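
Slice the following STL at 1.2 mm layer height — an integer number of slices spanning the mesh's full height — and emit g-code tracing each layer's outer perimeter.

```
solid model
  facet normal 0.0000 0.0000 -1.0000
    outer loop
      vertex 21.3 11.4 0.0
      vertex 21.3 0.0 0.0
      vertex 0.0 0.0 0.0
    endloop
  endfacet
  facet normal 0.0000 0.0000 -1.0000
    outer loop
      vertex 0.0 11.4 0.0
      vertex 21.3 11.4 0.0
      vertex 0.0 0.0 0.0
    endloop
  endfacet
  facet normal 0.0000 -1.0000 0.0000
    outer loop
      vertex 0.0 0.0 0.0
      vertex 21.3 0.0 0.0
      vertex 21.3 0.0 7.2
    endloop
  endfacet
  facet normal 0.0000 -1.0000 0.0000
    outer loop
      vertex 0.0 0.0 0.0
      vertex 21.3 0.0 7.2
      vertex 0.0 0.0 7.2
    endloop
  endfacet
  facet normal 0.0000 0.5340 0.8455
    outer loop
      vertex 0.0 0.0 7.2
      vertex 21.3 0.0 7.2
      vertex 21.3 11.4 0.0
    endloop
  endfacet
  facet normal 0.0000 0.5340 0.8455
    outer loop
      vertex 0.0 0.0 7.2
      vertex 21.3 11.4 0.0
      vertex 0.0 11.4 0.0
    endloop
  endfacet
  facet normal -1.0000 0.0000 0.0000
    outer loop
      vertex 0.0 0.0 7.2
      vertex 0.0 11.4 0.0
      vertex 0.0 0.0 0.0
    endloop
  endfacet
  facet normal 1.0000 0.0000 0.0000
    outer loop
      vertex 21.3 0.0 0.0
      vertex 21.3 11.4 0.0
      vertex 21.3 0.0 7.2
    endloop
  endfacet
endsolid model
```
; perimeter-only toolpath
G21 ; units = mm
G90 ; absolute positioning
G28 ; home
; layer 1
G0 Z1.2
G0 X0.0 Y0.0
G1 X21.3 Y0.0
G1 X21.3 Y9.5
G1 X0.0 Y9.5
G1 X0.0 Y0.0
; layer 2
G0 Z2.4
G0 X0.0 Y0.0
G1 X21.3 Y0.0
G1 X21.3 Y7.6
G1 X0.0 Y7.6
G1 X0.0 Y0.0
; layer 3
G0 Z3.6
G0 X0.0 Y0.0
G1 X21.3 Y0.0
G1 X21.3 Y5.7
G1 X0.0 Y5.7
G1 X0.0 Y0.0
; layer 4
G0 Z4.8
G0 X0.0 Y0.0
G1 X21.3 Y0.0
G1 X21.3 Y3.8
G1 X0.0 Y3.8
G1 X0.0 Y0.0
; layer 5
G0 Z6.0
G0 X0.0 Y0.0
G1 X21.3 Y0.0
G1 X21.3 Y1.9
G1 X0.0 Y1.9
G1 X0.0 Y0.0
M2 ; end

The solid is a wedge (ramp): 21.3 × 11.4 mm base, rising to 7.2 mm along the y=0 edge and sloping linearly to z=0 at y=11.4. Slicing at Δz = 1.2 mm — 6 equal slices spanning the solid's height, so layer i sits at z = i·h/6 — gives 5 non-empty perimeters. Each is a 4-segment closed polygon; G0 lifts to the layer z and rapids to the start vertex, then G1 traces the edges. The cross-section shrinks linearly with z (the slice at the apex is degenerate and omitted).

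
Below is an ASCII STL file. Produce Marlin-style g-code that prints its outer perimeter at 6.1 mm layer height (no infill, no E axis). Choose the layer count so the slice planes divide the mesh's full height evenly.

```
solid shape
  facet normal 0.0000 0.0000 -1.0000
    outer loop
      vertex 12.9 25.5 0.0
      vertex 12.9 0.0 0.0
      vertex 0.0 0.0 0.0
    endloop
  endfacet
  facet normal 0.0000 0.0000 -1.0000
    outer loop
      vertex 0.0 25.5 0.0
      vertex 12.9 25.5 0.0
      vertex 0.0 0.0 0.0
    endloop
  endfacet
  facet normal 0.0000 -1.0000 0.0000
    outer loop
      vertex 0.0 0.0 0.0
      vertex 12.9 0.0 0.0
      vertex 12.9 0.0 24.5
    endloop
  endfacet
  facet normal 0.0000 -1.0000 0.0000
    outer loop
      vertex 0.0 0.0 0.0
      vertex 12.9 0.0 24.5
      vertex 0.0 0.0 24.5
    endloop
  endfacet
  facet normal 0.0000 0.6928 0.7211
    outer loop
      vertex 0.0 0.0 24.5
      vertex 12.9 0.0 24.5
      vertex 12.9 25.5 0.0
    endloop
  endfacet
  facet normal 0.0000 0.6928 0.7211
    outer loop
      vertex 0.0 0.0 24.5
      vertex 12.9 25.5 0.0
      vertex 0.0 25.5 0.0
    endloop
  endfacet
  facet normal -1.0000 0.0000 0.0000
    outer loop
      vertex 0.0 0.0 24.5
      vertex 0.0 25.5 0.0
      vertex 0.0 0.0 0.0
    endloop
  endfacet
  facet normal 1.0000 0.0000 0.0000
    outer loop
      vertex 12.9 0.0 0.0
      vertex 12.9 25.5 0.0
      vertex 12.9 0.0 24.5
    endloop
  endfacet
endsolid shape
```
; perimeter-only toolpath
G21 ; units = mm
G90 ; absolute positioning
G28 ; home
; layer 1
G0 Z6.1
G0 X0.0 Y0.0
G1 X12.9 Y0.0
G1 X12.9 Y19.1
G1 X0.0 Y19.1
G1 X0.0 Y0.0
; layer 2
G0 Z12.2
G0 X0.0 Y0.0
G1 X12.9 Y0.0
G1 X12.9 Y12.8
G1 X0.0 Y12.8
G1 X0.0 Y0.0
; layer 3
G0 Z18.4
G0 X0.0 Y0.0
G1 X12.9 Y0.0
G1 X12.9 Y6.4
G1 X0.0 Y6.4
G1 X0.0 Y0.0
M2 ; end

The solid is a wedge (ramp): 12.9 × 25.5 mm base, rising to 24.5 mm along the y=0 edge and sloping linearly to z=0 at y=25.5. Slicing at Δz = 6.1 mm — 4 equal slices spanning the solid's height, so layer i sits at z = i·h/4 — gives 3 non-empty perimeters. Each is a 4-segment closed polygon; G0 lifts to the layer z and rapids to the start vertex, then G1 traces the edges. The cross-section shrinks linearly with z (the slice at the apex is degenerate and omitted).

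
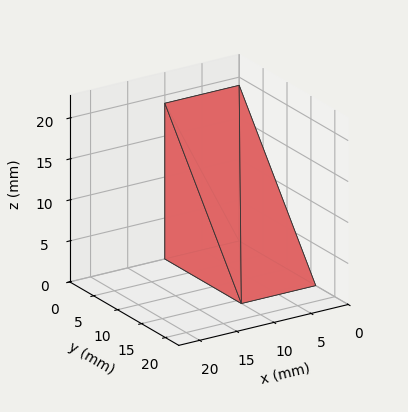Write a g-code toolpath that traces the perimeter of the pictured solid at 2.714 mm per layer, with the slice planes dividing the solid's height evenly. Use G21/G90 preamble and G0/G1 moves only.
Reading the render: the shape is a wedge (ramp): 10 × 16 mm base, rising to 19 mm along the y=0 edge and sloping linearly to z=0 at y=16 (dimensions read to the nearest mm from the axis ticks). For the g-code, the solid's height is divided into equal slices at the stated Δz and each level perimeter traced with G1 moves after a G0 lift.

; perimeter-only toolpath
G21 ; units = mm
G90 ; absolute positioning
G28 ; home
; layer 1
G0 Z2.714
G0 X0.000 Y0.000
G1 X10.000 Y0.000
G1 X10.000 Y13.714
G1 X0.000 Y13.714
G1 X0.000 Y0.000
; layer 2
G0 Z5.429
G0 X0.000 Y0.000
G1 X10.000 Y0.000
G1 X10.000 Y11.429
G1 X0.000 Y11.429
G1 X0.000 Y0.000
; layer 3
G0 Z8.143
G0 X0.000 Y0.000
G1 X10.000 Y0.000
G1 X10.000 Y9.143
G1 X0.000 Y9.143
G1 X0.000 Y0.000
; layer 4
G0 Z10.857
G0 X0.000 Y0.000
G1 X10.000 Y0.000
G1 X10.000 Y6.857
G1 X0.000 Y6.857
G1 X0.000 Y0.000
; layer 5
G0 Z13.571
G0 X0.000 Y0.000
G1 X10.000 Y0.000
G1 X10.000 Y4.571
G1 X0.000 Y4.571
G1 X0.000 Y0.000
; layer 6
G0 Z16.286
G0 X0.000 Y0.000
G1 X10.000 Y0.000
G1 X10.000 Y2.286
G1 X0.000 Y2.286
G1 X0.000 Y0.000
M2 ; end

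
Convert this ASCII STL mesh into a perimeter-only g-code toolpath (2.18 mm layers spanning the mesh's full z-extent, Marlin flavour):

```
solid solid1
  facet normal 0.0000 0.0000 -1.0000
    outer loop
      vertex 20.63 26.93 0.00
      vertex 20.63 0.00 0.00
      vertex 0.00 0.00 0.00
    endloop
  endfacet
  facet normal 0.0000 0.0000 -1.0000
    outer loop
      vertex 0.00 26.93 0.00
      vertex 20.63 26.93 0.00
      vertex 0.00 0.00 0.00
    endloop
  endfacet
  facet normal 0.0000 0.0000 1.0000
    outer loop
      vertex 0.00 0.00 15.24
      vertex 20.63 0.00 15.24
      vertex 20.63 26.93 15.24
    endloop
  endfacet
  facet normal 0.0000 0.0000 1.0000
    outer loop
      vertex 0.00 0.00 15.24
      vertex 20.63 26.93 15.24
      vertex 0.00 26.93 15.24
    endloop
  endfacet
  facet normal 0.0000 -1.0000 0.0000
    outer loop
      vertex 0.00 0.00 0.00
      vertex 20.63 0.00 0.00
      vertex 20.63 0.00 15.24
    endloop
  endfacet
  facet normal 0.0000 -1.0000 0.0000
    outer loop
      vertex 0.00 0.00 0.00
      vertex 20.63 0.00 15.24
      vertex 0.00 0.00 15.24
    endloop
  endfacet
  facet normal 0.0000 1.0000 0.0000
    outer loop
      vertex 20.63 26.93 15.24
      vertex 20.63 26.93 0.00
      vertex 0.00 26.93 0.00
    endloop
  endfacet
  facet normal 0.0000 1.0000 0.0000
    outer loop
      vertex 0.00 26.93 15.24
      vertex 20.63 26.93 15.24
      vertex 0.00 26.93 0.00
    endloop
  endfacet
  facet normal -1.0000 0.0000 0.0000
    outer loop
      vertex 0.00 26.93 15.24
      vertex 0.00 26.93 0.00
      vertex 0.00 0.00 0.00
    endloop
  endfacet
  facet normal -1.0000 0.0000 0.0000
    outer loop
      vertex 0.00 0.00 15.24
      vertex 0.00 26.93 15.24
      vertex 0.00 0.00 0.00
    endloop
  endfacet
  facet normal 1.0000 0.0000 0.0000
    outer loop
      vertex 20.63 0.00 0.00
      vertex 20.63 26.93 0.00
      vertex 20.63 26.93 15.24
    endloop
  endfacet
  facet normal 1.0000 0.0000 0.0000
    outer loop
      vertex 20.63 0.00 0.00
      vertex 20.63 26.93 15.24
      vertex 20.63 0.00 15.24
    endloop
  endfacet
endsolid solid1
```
; perimeter-only toolpath
G21 ; units = mm
G90 ; absolute positioning
G28 ; home
; layer 1
G0 Z2.18
G0 X0.00 Y0.00
G1 X20.63 Y0.00
G1 X20.63 Y26.93
G1 X0.00 Y26.93
G1 X0.00 Y0.00
; layer 2
G0 Z4.35
G0 X0.00 Y0.00
G1 X20.63 Y0.00
G1 X20.63 Y26.93
G1 X0.00 Y26.93
G1 X0.00 Y0.00
; layer 3
G0 Z6.53
G0 X0.00 Y0.00
G1 X20.63 Y0.00
G1 X20.63 Y26.93
G1 X0.00 Y26.93
G1 X0.00 Y0.00
; layer 4
G0 Z8.71
G0 X0.00 Y0.00
G1 X20.63 Y0.00
G1 X20.63 Y26.93
G1 X0.00 Y26.93
G1 X0.00 Y0.00
; layer 5
G0 Z10.89
G0 X0.00 Y0.00
G1 X20.63 Y0.00
G1 X20.63 Y26.93
G1 X0.00 Y26.93
G1 X0.00 Y0.00
; layer 6
G0 Z13.06
G0 X0.00 Y0.00
G1 X20.63 Y0.00
G1 X20.63 Y26.93
G1 X0.00 Y26.93
G1 X0.00 Y0.00
; layer 7
G0 Z15.24
G0 X0.00 Y0.00
G1 X20.63 Y0.00
G1 X20.63 Y26.93
G1 X0.00 Y26.93
G1 X0.00 Y0.00
M2 ; end

The solid is a rectangular box, roughly 20.6 × 26.9 mm footprint and 15.2 mm tall. Slicing at Δz = 2.18 mm — 7 equal slices spanning the solid's height, so layer i sits at z = i·h/7 — gives 7 non-empty perimeters. Each is a 4-segment closed polygon; G0 lifts to the layer z and rapids to the start vertex, then G1 traces the edges.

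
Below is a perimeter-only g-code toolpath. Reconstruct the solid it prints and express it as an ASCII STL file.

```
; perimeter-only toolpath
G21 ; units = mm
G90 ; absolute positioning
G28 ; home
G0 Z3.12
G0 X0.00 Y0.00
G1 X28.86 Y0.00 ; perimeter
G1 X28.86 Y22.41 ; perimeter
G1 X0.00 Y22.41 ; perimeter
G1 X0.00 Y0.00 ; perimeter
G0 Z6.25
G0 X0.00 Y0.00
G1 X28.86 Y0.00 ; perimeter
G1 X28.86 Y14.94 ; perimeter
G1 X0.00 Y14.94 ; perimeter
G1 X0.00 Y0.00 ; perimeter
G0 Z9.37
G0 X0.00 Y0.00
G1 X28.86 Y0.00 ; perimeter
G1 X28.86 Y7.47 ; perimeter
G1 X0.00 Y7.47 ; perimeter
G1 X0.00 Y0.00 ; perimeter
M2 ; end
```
solid part
  facet normal 0.0000 0.0000 -1.0000
    outer loop
      vertex 28.86 29.88 0.00
      vertex 28.86 0.00 0.00
      vertex 0.00 0.00 0.00
    endloop
  endfacet
  facet normal 0.0000 0.0000 -1.0000
    outer loop
      vertex 0.00 29.88 0.00
      vertex 28.86 29.88 0.00
      vertex 0.00 0.00 0.00
    endloop
  endfacet
  facet normal 0.0000 -1.0000 0.0000
    outer loop
      vertex 0.00 0.00 0.00
      vertex 28.86 0.00 0.00
      vertex 28.86 0.00 12.49
    endloop
  endfacet
  facet normal 0.0000 -1.0000 0.0000
    outer loop
      vertex 0.00 0.00 0.00
      vertex 28.86 0.00 12.49
      vertex 0.00 0.00 12.49
    endloop
  endfacet
  facet normal 0.0000 0.3857 0.9226
    outer loop
      vertex 0.00 0.00 12.49
      vertex 28.86 0.00 12.49
      vertex 28.86 29.88 0.00
    endloop
  endfacet
  facet normal 0.0000 0.3857 0.9226
    outer loop
      vertex 0.00 0.00 12.49
      vertex 28.86 29.88 0.00
      vertex 0.00 29.88 0.00
    endloop
  endfacet
  facet normal -1.0000 0.0000 0.0000
    outer loop
      vertex 0.00 0.00 12.49
      vertex 0.00 29.88 0.00
      vertex 0.00 0.00 0.00
    endloop
  endfacet
  facet normal 1.0000 0.0000 0.0000
    outer loop
      vertex 28.86 0.00 0.00
      vertex 28.86 29.88 0.00
      vertex 28.86 0.00 12.49
    endloop
  endfacet
endsolid part

The G0 Z moves step by Δz≈3.12 mm. The G1 loops shrink linearly with z, so the solid tapers from its base footprint up to z≈12.5. Closing with a flat bottom cap and the tapered top and triangulating gives 8 facets — a wedge (ramp): 28.9 × 29.9 mm base, rising to 12.5 mm along the y=0 edge and sloping linearly to z=0 at y=29.9.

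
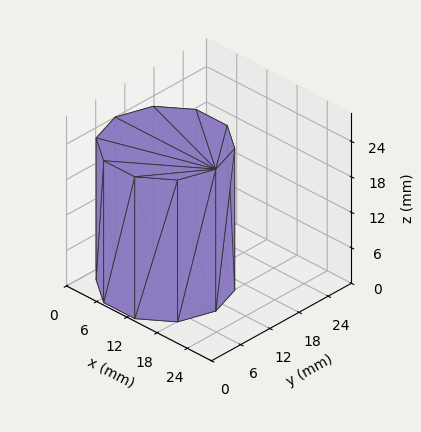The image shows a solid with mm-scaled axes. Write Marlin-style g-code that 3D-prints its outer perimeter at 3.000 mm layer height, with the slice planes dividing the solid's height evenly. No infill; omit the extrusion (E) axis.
Reading the render: the shape is a regular 10-sided prism (a cylinder approximated with 10 flat sides), circumscribed radius ≈ 10 mm, height ≈ 24 mm (dimensions read to the nearest mm from the axis ticks). For the g-code, the solid's height is divided into equal slices at the stated Δz and each level perimeter traced with G1 moves after a G0 lift.

; perimeter-only toolpath
G21 ; units = mm
G90 ; absolute positioning
G28 ; home
; layer 1
G0 Z3.000
G0 X20.000 Y10.000
G1 X18.090 Y15.878
G1 X13.090 Y19.511
G1 X6.910 Y19.511
G1 X1.910 Y15.878
G1 X0.000 Y10.000
G1 X1.910 Y4.122
G1 X6.910 Y0.489
G1 X13.090 Y0.489
G1 X18.090 Y4.122
G1 X20.000 Y10.000
; layer 2
G0 Z6.000
G0 X20.000 Y10.000
G1 X18.090 Y15.878
G1 X13.090 Y19.511
G1 X6.910 Y19.511
G1 X1.910 Y15.878
G1 X0.000 Y10.000
G1 X1.910 Y4.122
G1 X6.910 Y0.489
G1 X13.090 Y0.489
G1 X18.090 Y4.122
G1 X20.000 Y10.000
; layer 3
G0 Z9.000
G0 X20.000 Y10.000
G1 X18.090 Y15.878
G1 X13.090 Y19.511
G1 X6.910 Y19.511
G1 X1.910 Y15.878
G1 X0.000 Y10.000
G1 X1.910 Y4.122
G1 X6.910 Y0.489
G1 X13.090 Y0.489
G1 X18.090 Y4.122
G1 X20.000 Y10.000
; layer 4
G0 Z12.000
G0 X20.000 Y10.000
G1 X18.090 Y15.878
G1 X13.090 Y19.511
G1 X6.910 Y19.511
G1 X1.910 Y15.878
G1 X0.000 Y10.000
G1 X1.910 Y4.122
G1 X6.910 Y0.489
G1 X13.090 Y0.489
G1 X18.090 Y4.122
G1 X20.000 Y10.000
; layer 5
G0 Z15.000
G0 X20.000 Y10.000
G1 X18.090 Y15.878
G1 X13.090 Y19.511
G1 X6.910 Y19.511
G1 X1.910 Y15.878
G1 X0.000 Y10.000
G1 X1.910 Y4.122
G1 X6.910 Y0.489
G1 X13.090 Y0.489
G1 X18.090 Y4.122
G1 X20.000 Y10.000
; layer 6
G0 Z18.000
G0 X20.000 Y10.000
G1 X18.090 Y15.878
G1 X13.090 Y19.511
G1 X6.910 Y19.511
G1 X1.910 Y15.878
G1 X0.000 Y10.000
G1 X1.910 Y4.122
G1 X6.910 Y0.489
G1 X13.090 Y0.489
G1 X18.090 Y4.122
G1 X20.000 Y10.000
; layer 7
G0 Z21.000
G0 X20.000 Y10.000
G1 X18.090 Y15.878
G1 X13.090 Y19.511
G1 X6.910 Y19.511
G1 X1.910 Y15.878
G1 X0.000 Y10.000
G1 X1.910 Y4.122
G1 X6.910 Y0.489
G1 X13.090 Y0.489
G1 X18.090 Y4.122
G1 X20.000 Y10.000
; layer 8
G0 Z24.000
G0 X20.000 Y10.000
G1 X18.090 Y15.878
G1 X13.090 Y19.511
G1 X6.910 Y19.511
G1 X1.910 Y15.878
G1 X0.000 Y10.000
G1 X1.910 Y4.122
G1 X6.910 Y0.489
G1 X13.090 Y0.489
G1 X18.090 Y4.122
G1 X20.000 Y10.000
M2 ; end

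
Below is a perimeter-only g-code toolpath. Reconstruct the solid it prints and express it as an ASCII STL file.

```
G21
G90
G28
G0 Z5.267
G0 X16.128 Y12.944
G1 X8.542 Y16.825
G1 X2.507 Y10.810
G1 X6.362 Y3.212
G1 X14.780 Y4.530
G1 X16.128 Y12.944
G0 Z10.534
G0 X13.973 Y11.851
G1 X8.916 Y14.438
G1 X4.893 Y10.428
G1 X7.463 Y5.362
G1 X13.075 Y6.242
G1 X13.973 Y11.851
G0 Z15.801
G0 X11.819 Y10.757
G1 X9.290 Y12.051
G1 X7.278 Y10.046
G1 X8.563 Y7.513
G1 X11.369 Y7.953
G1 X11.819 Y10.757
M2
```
solid part
  facet normal 0.0000 0.0000 -1.0000
    outer loop
      vertex 0.122 11.192 0.000
      vertex 8.168 19.212 0.000
      vertex 18.282 14.037 0.000
    endloop
  endfacet
  facet normal 0.0000 0.0000 -1.0000
    outer loop
      vertex 5.262 1.061 0.000
      vertex 0.122 11.192 0.000
      vertex 18.282 14.037 0.000
    endloop
  endfacet
  facet normal 0.0000 0.0000 -1.0000
    outer loop
      vertex 16.486 2.819 0.000
      vertex 5.262 1.061 0.000
      vertex 18.282 14.037 0.000
    endloop
  endfacet
  facet normal 0.4270 0.8346 0.3479
    outer loop
      vertex 18.282 14.037 0.000
      vertex 8.168 19.212 0.000
      vertex 9.664 9.664 21.068
    endloop
  endfacet
  facet normal -0.6619 0.6640 0.3479
    outer loop
      vertex 8.168 19.212 0.000
      vertex 0.122 11.192 0.000
      vertex 9.664 9.664 21.068
    endloop
  endfacet
  facet normal -0.8361 -0.4242 0.3479
    outer loop
      vertex 0.122 11.192 0.000
      vertex 5.262 1.061 0.000
      vertex 9.664 9.664 21.068
    endloop
  endfacet
  facet normal 0.1451 -0.9262 0.3479
    outer loop
      vertex 5.262 1.061 0.000
      vertex 16.486 2.819 0.000
      vertex 9.664 9.664 21.068
    endloop
  endfacet
  facet normal 0.9257 -0.1482 0.3479
    outer loop
      vertex 16.486 2.819 0.000
      vertex 18.282 14.037 0.000
      vertex 9.664 9.664 21.068
    endloop
  endfacet
endsolid part

The G0 Z moves step by Δz≈5.267 mm. The G1 loops shrink linearly with z, so the solid tapers from its base footprint up to z≈21.1. Closing with a flat bottom cap and the tapered top and triangulating gives 8 facets — a regular 5-sided pyramid, base circumscribed radius ≈ 9.66 mm, apex at z ≈ 21.1 mm.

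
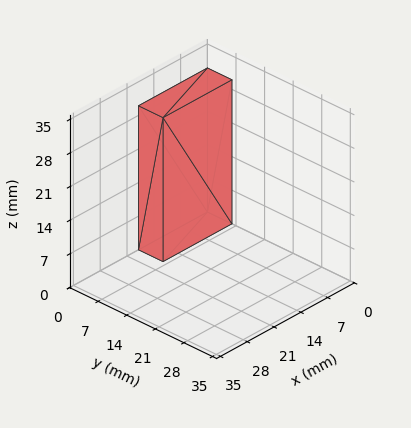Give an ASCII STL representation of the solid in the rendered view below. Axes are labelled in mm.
Reading the render: the shape is a rectangular box, roughly 18 × 6 mm footprint and 30 mm tall (dimensions read to the nearest mm from the axis ticks). For the STL, each face is triangulated and given an outward normal.

solid part
  facet normal 0.0000 0.0000 -1.0000
    outer loop
      vertex 18.000 6.000 0.000
      vertex 18.000 0.000 0.000
      vertex 0.000 0.000 0.000
    endloop
  endfacet
  facet normal 0.0000 0.0000 -1.0000
    outer loop
      vertex 0.000 6.000 0.000
      vertex 18.000 6.000 0.000
      vertex 0.000 0.000 0.000
    endloop
  endfacet
  facet normal 0.0000 0.0000 1.0000
    outer loop
      vertex 0.000 0.000 30.000
      vertex 18.000 0.000 30.000
      vertex 18.000 6.000 30.000
    endloop
  endfacet
  facet normal 0.0000 0.0000 1.0000
    outer loop
      vertex 0.000 0.000 30.000
      vertex 18.000 6.000 30.000
      vertex 0.000 6.000 30.000
    endloop
  endfacet
  facet normal 0.0000 -1.0000 0.0000
    outer loop
      vertex 0.000 0.000 0.000
      vertex 18.000 0.000 0.000
      vertex 18.000 0.000 30.000
    endloop
  endfacet
  facet normal 0.0000 -1.0000 0.0000
    outer loop
      vertex 0.000 0.000 0.000
      vertex 18.000 0.000 30.000
      vertex 0.000 0.000 30.000
    endloop
  endfacet
  facet normal 0.0000 1.0000 0.0000
    outer loop
      vertex 18.000 6.000 30.000
      vertex 18.000 6.000 0.000
      vertex 0.000 6.000 0.000
    endloop
  endfacet
  facet normal 0.0000 1.0000 0.0000
    outer loop
      vertex 0.000 6.000 30.000
      vertex 18.000 6.000 30.000
      vertex 0.000 6.000 0.000
    endloop
  endfacet
  facet normal -1.0000 0.0000 0.0000
    outer loop
      vertex 0.000 6.000 30.000
      vertex 0.000 6.000 0.000
      vertex 0.000 0.000 0.000
    endloop
  endfacet
  facet normal -1.0000 0.0000 0.0000
    outer loop
      vertex 0.000 0.000 30.000
      vertex 0.000 6.000 30.000
      vertex 0.000 0.000 0.000
    endloop
  endfacet
  facet normal 1.0000 0.0000 0.0000
    outer loop
      vertex 18.000 0.000 0.000
      vertex 18.000 6.000 0.000
      vertex 18.000 6.000 30.000
    endloop
  endfacet
  facet normal 1.0000 0.0000 0.0000
    outer loop
      vertex 18.000 0.000 0.000
      vertex 18.000 6.000 30.000
      vertex 18.000 0.000 30.000
    endloop
  endfacet
endsolid part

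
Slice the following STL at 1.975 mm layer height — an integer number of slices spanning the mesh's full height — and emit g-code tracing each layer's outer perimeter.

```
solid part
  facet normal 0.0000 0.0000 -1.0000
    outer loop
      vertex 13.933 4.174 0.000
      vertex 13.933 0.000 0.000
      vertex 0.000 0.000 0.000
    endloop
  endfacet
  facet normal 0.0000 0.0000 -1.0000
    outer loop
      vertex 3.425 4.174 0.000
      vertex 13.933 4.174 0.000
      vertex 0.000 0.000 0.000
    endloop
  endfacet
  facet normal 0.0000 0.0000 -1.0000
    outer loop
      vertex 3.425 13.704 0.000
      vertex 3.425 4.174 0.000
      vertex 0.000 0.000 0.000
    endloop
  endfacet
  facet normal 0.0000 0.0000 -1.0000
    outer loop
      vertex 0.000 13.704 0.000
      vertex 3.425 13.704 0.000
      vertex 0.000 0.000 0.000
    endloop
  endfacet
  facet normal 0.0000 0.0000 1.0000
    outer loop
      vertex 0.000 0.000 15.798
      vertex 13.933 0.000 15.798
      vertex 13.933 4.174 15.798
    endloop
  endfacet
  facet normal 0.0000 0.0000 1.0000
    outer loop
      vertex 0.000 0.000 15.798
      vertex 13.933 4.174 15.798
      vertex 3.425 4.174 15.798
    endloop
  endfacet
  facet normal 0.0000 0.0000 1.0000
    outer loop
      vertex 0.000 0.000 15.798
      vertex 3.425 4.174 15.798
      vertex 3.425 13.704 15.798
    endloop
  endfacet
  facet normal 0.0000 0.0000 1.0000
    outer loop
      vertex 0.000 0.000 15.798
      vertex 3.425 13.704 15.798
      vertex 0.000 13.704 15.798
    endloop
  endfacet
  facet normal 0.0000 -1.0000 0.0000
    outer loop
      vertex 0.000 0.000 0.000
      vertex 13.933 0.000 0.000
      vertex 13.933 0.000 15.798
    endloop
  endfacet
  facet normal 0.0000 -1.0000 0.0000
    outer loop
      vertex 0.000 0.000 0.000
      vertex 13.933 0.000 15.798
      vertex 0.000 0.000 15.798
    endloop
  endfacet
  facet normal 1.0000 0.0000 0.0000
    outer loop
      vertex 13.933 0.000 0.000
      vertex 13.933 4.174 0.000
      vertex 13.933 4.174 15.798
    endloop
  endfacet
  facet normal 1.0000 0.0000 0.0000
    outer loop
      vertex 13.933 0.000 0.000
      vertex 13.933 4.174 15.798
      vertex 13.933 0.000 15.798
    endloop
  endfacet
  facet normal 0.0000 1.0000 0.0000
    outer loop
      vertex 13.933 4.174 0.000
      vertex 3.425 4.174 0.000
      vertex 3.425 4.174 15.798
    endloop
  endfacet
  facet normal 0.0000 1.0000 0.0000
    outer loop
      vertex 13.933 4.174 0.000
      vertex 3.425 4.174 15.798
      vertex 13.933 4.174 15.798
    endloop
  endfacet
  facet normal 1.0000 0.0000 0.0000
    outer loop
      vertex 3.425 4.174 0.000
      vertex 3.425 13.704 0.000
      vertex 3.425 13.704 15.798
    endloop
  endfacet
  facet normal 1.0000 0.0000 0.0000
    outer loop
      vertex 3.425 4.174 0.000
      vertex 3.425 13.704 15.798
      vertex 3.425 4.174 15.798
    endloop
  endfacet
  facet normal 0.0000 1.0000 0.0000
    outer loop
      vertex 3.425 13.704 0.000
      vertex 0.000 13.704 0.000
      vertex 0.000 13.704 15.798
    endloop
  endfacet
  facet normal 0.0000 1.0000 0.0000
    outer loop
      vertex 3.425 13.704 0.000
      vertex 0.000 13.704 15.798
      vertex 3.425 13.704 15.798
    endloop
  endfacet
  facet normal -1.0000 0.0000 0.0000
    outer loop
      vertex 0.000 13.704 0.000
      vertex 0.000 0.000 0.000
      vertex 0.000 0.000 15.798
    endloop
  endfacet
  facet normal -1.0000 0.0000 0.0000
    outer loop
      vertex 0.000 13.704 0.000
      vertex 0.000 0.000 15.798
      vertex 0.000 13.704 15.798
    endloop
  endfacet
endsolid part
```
; perimeter-only toolpath
G21 ; units = mm
G90 ; absolute positioning
G28 ; home
; layer 1
G0 Z1.975
G0 X0.000 Y0.000
G1 X13.933 Y0.000
G1 X13.933 Y4.174
G1 X3.425 Y4.174
G1 X3.425 Y13.704
G1 X0.000 Y13.704
G1 X0.000 Y0.000
; layer 2
G0 Z3.950
G0 X0.000 Y0.000
G1 X13.933 Y0.000
G1 X13.933 Y4.174
G1 X3.425 Y4.174
G1 X3.425 Y13.704
G1 X0.000 Y13.704
G1 X0.000 Y0.000
; layer 3
G0 Z5.924
G0 X0.000 Y0.000
G1 X13.933 Y0.000
G1 X13.933 Y4.174
G1 X3.425 Y4.174
G1 X3.425 Y13.704
G1 X0.000 Y13.704
G1 X0.000 Y0.000
; layer 4
G0 Z7.899
G0 X0.000 Y0.000
G1 X13.933 Y0.000
G1 X13.933 Y4.174
G1 X3.425 Y4.174
G1 X3.425 Y13.704
G1 X0.000 Y13.704
G1 X0.000 Y0.000
; layer 5
G0 Z9.874
G0 X0.000 Y0.000
G1 X13.933 Y0.000
G1 X13.933 Y4.174
G1 X3.425 Y4.174
G1 X3.425 Y13.704
G1 X0.000 Y13.704
G1 X0.000 Y0.000
; layer 6
G0 Z11.848
G0 X0.000 Y0.000
G1 X13.933 Y0.000
G1 X13.933 Y4.174
G1 X3.425 Y4.174
G1 X3.425 Y13.704
G1 X0.000 Y13.704
G1 X0.000 Y0.000
; layer 7
G0 Z13.823
G0 X0.000 Y0.000
G1 X13.933 Y0.000
G1 X13.933 Y4.174
G1 X3.425 Y4.174
G1 X3.425 Y13.704
G1 X0.000 Y13.704
G1 X0.000 Y0.000
; layer 8
G0 Z15.798
G0 X0.000 Y0.000
G1 X13.933 Y0.000
G1 X13.933 Y4.174
G1 X3.425 Y4.174
G1 X3.425 Y13.704
G1 X0.000 Y13.704
G1 X0.000 Y0.000
M2 ; end

The solid is an L-shaped prism: outer 13.9 × 13.7 mm, arm thicknesses ≈ 4.17 mm (horizontal) and 3.42 mm (vertical), extruded 15.8 mm in z. Slicing at Δz = 1.975 mm — 8 equal slices spanning the solid's height, so layer i sits at z = i·h/8 — gives 8 non-empty perimeters. Each is a 6-segment closed polygon; G0 lifts to the layer z and rapids to the start vertex, then G1 traces the edges.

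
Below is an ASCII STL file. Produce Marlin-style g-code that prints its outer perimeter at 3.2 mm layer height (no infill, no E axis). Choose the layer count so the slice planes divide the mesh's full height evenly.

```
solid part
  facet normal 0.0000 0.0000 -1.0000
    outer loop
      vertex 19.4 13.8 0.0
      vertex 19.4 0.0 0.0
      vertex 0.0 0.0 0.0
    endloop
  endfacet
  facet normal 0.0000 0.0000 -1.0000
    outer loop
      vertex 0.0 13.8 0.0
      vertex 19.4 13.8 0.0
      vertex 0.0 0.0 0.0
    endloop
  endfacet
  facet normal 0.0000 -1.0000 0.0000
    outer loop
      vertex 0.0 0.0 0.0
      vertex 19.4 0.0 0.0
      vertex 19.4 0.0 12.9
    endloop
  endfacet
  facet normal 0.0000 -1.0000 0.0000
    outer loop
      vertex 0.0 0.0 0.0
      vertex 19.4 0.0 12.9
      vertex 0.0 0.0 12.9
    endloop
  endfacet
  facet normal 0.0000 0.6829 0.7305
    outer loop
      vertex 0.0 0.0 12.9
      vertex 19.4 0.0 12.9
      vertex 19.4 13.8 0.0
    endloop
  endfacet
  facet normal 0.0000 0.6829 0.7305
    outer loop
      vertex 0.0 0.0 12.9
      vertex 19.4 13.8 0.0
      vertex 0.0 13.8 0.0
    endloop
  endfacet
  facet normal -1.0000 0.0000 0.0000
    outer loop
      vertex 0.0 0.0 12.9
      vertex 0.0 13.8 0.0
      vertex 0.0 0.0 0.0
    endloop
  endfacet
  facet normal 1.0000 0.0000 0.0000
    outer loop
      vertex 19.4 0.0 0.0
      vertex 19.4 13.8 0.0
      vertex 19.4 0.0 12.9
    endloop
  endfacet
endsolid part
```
; perimeter-only toolpath
G21 ; units = mm
G90 ; absolute positioning
G28 ; home
; layer 1
G0 Z3.2
G0 X0.0 Y0.0
G1 X19.4 Y0.0
G1 X19.4 Y10.4
G1 X0.0 Y10.4
G1 X0.0 Y0.0
; layer 2
G0 Z6.5
G0 X0.0 Y0.0
G1 X19.4 Y0.0
G1 X19.4 Y6.9
G1 X0.0 Y6.9
G1 X0.0 Y0.0
; layer 3
G0 Z9.7
G0 X0.0 Y0.0
G1 X19.4 Y0.0
G1 X19.4 Y3.5
G1 X0.0 Y3.5
G1 X0.0 Y0.0
M2 ; end

The solid is a wedge (ramp): 19.4 × 13.8 mm base, rising to 12.9 mm along the y=0 edge and sloping linearly to z=0 at y=13.8. Slicing at Δz = 3.2 mm — 4 equal slices spanning the solid's height, so layer i sits at z = i·h/4 — gives 3 non-empty perimeters. Each is a 4-segment closed polygon; G0 lifts to the layer z and rapids to the start vertex, then G1 traces the edges. The cross-section shrinks linearly with z (the slice at the apex is degenerate and omitted).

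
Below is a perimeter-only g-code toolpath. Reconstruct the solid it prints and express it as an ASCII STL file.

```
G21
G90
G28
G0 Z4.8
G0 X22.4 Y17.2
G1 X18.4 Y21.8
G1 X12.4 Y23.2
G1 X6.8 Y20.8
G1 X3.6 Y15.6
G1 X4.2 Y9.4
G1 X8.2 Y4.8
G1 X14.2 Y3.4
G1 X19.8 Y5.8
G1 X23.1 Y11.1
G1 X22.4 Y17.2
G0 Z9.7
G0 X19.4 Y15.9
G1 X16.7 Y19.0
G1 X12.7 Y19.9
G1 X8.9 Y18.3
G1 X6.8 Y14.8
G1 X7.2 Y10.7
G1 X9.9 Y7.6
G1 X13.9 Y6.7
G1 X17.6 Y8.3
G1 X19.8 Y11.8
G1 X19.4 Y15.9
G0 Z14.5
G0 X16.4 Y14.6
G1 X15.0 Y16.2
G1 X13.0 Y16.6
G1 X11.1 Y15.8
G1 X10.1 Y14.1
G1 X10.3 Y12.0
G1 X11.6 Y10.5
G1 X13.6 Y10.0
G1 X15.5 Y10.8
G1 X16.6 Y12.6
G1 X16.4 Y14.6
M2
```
solid part
  facet normal 0.0000 0.0000 -1.0000
    outer loop
      vertex 12.1 26.5 0.0
      vertex 20.1 24.7 0.0
      vertex 25.5 18.5 0.0
    endloop
  endfacet
  facet normal 0.0000 0.0000 -1.0000
    outer loop
      vertex 4.6 23.3 0.0
      vertex 12.1 26.5 0.0
      vertex 25.5 18.5 0.0
    endloop
  endfacet
  facet normal 0.0000 0.0000 -1.0000
    outer loop
      vertex 0.3 16.3 0.0
      vertex 4.6 23.3 0.0
      vertex 25.5 18.5 0.0
    endloop
  endfacet
  facet normal 0.0000 0.0000 -1.0000
    outer loop
      vertex 1.1 8.1 0.0
      vertex 0.3 16.3 0.0
      vertex 25.5 18.5 0.0
    endloop
  endfacet
  facet normal 0.0000 0.0000 -1.0000
    outer loop
      vertex 6.5 1.9 0.0
      vertex 1.1 8.1 0.0
      vertex 25.5 18.5 0.0
    endloop
  endfacet
  facet normal 0.0000 0.0000 -1.0000
    outer loop
      vertex 14.5 0.1 0.0
      vertex 6.5 1.9 0.0
      vertex 25.5 18.5 0.0
    endloop
  endfacet
  facet normal 0.0000 0.0000 -1.0000
    outer loop
      vertex 22.0 3.3 0.0
      vertex 14.5 0.1 0.0
      vertex 25.5 18.5 0.0
    endloop
  endfacet
  facet normal 0.0000 0.0000 -1.0000
    outer loop
      vertex 26.3 10.3 0.0
      vertex 22.0 3.3 0.0
      vertex 25.5 18.5 0.0
    endloop
  endfacet
  facet normal 0.6312 0.5498 0.5471
    outer loop
      vertex 25.5 18.5 0.0
      vertex 20.1 24.7 0.0
      vertex 13.3 13.3 19.3
    endloop
  endfacet
  facet normal 0.1837 0.8166 0.5471
    outer loop
      vertex 20.1 24.7 0.0
      vertex 12.1 26.5 0.0
      vertex 13.3 13.3 19.3
    endloop
  endfacet
  facet normal -0.3285 0.7700 0.5470
    outer loop
      vertex 12.1 26.5 0.0
      vertex 4.6 23.3 0.0
      vertex 13.3 13.3 19.3
    endloop
  endfacet
  facet normal -0.7127 0.4378 0.5481
    outer loop
      vertex 4.6 23.3 0.0
      vertex 0.3 16.3 0.0
      vertex 13.3 13.3 19.3
    endloop
  endfacet
  facet normal -0.8325 -0.0812 0.5481
    outer loop
      vertex 0.3 16.3 0.0
      vertex 1.1 8.1 0.0
      vertex 13.3 13.3 19.3
    endloop
  endfacet
  facet normal -0.6312 -0.5498 0.5471
    outer loop
      vertex 1.1 8.1 0.0
      vertex 6.5 1.9 0.0
      vertex 13.3 13.3 19.3
    endloop
  endfacet
  facet normal -0.1837 -0.8166 0.5471
    outer loop
      vertex 6.5 1.9 0.0
      vertex 14.5 0.1 0.0
      vertex 13.3 13.3 19.3
    endloop
  endfacet
  facet normal 0.3285 -0.7700 0.5470
    outer loop
      vertex 14.5 0.1 0.0
      vertex 22.0 3.3 0.0
      vertex 13.3 13.3 19.3
    endloop
  endfacet
  facet normal 0.7127 -0.4378 0.5481
    outer loop
      vertex 22.0 3.3 0.0
      vertex 26.3 10.3 0.0
      vertex 13.3 13.3 19.3
    endloop
  endfacet
  facet normal 0.8325 0.0812 0.5481
    outer loop
      vertex 26.3 10.3 0.0
      vertex 25.5 18.5 0.0
      vertex 13.3 13.3 19.3
    endloop
  endfacet
endsolid part

The G0 Z moves step by Δz≈4.8 mm. The G1 loops shrink linearly with z, so the solid tapers from its base footprint up to z≈19.3. Closing with a flat bottom cap and the tapered top and triangulating gives 18 facets — a regular 10-sided pyramid, base circumscribed radius ≈ 13.3 mm, apex at z ≈ 19.3 mm.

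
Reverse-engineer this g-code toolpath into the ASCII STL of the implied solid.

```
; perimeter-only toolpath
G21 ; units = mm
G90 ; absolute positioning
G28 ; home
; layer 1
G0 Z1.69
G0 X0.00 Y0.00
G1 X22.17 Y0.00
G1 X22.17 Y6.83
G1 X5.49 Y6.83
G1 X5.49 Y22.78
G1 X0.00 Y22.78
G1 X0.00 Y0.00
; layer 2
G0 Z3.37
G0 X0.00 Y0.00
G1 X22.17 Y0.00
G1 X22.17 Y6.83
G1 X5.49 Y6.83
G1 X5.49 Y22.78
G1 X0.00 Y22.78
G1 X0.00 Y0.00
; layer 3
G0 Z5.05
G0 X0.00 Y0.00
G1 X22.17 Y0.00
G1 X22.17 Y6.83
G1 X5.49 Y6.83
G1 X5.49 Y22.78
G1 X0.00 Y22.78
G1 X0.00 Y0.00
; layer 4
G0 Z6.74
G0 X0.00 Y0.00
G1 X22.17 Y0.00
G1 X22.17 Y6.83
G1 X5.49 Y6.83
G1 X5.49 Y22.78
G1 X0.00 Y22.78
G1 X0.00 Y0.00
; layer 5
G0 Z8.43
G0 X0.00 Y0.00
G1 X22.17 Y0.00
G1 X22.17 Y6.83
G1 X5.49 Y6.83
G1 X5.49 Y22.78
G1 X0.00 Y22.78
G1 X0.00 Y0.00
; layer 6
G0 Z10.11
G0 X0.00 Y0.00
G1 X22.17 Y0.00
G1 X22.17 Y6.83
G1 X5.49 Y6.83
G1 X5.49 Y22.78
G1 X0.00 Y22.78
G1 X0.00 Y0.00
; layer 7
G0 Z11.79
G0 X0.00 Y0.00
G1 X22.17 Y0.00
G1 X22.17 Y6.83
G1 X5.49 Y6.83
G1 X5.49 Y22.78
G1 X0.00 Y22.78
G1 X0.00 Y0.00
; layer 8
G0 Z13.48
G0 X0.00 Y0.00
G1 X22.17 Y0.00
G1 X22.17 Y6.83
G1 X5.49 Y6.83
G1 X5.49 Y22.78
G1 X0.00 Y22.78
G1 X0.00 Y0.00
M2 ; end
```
solid part
  facet normal 0.0000 0.0000 -1.0000
    outer loop
      vertex 22.17 6.83 0.00
      vertex 22.17 0.00 0.00
      vertex 0.00 0.00 0.00
    endloop
  endfacet
  facet normal 0.0000 0.0000 -1.0000
    outer loop
      vertex 5.49 6.83 0.00
      vertex 22.17 6.83 0.00
      vertex 0.00 0.00 0.00
    endloop
  endfacet
  facet normal 0.0000 0.0000 -1.0000
    outer loop
      vertex 5.49 22.78 0.00
      vertex 5.49 6.83 0.00
      vertex 0.00 0.00 0.00
    endloop
  endfacet
  facet normal 0.0000 0.0000 -1.0000
    outer loop
      vertex 0.00 22.78 0.00
      vertex 5.49 22.78 0.00
      vertex 0.00 0.00 0.00
    endloop
  endfacet
  facet normal 0.0000 0.0000 1.0000
    outer loop
      vertex 0.00 0.00 13.48
      vertex 22.17 0.00 13.48
      vertex 22.17 6.83 13.48
    endloop
  endfacet
  facet normal 0.0000 0.0000 1.0000
    outer loop
      vertex 0.00 0.00 13.48
      vertex 22.17 6.83 13.48
      vertex 5.49 6.83 13.48
    endloop
  endfacet
  facet normal 0.0000 0.0000 1.0000
    outer loop
      vertex 0.00 0.00 13.48
      vertex 5.49 6.83 13.48
      vertex 5.49 22.78 13.48
    endloop
  endfacet
  facet normal 0.0000 0.0000 1.0000
    outer loop
      vertex 0.00 0.00 13.48
      vertex 5.49 22.78 13.48
      vertex 0.00 22.78 13.48
    endloop
  endfacet
  facet normal 0.0000 -1.0000 0.0000
    outer loop
      vertex 0.00 0.00 0.00
      vertex 22.17 0.00 0.00
      vertex 22.17 0.00 13.48
    endloop
  endfacet
  facet normal 0.0000 -1.0000 0.0000
    outer loop
      vertex 0.00 0.00 0.00
      vertex 22.17 0.00 13.48
      vertex 0.00 0.00 13.48
    endloop
  endfacet
  facet normal 1.0000 0.0000 0.0000
    outer loop
      vertex 22.17 0.00 0.00
      vertex 22.17 6.83 0.00
      vertex 22.17 6.83 13.48
    endloop
  endfacet
  facet normal 1.0000 0.0000 0.0000
    outer loop
      vertex 22.17 0.00 0.00
      vertex 22.17 6.83 13.48
      vertex 22.17 0.00 13.48
    endloop
  endfacet
  facet normal 0.0000 1.0000 0.0000
    outer loop
      vertex 22.17 6.83 0.00
      vertex 5.49 6.83 0.00
      vertex 5.49 6.83 13.48
    endloop
  endfacet
  facet normal 0.0000 1.0000 0.0000
    outer loop
      vertex 22.17 6.83 0.00
      vertex 5.49 6.83 13.48
      vertex 22.17 6.83 13.48
    endloop
  endfacet
  facet normal 1.0000 0.0000 0.0000
    outer loop
      vertex 5.49 6.83 0.00
      vertex 5.49 22.78 0.00
      vertex 5.49 22.78 13.48
    endloop
  endfacet
  facet normal 1.0000 0.0000 0.0000
    outer loop
      vertex 5.49 6.83 0.00
      vertex 5.49 22.78 13.48
      vertex 5.49 6.83 13.48
    endloop
  endfacet
  facet normal 0.0000 1.0000 0.0000
    outer loop
      vertex 5.49 22.78 0.00
      vertex 0.00 22.78 0.00
      vertex 0.00 22.78 13.48
    endloop
  endfacet
  facet normal 0.0000 1.0000 0.0000
    outer loop
      vertex 5.49 22.78 0.00
      vertex 0.00 22.78 13.48
      vertex 5.49 22.78 13.48
    endloop
  endfacet
  facet normal -1.0000 0.0000 0.0000
    outer loop
      vertex 0.00 22.78 0.00
      vertex 0.00 0.00 0.00
      vertex 0.00 0.00 13.48
    endloop
  endfacet
  facet normal -1.0000 0.0000 0.0000
    outer loop
      vertex 0.00 22.78 0.00
      vertex 0.00 0.00 13.48
      vertex 0.00 22.78 13.48
    endloop
  endfacet
endsolid part

The G0 Z moves step by Δz≈1.69 mm. Every layer's G1 loop is the same polygon, so the solid is a straight extrusion of it from z=0 to z≈13.5. Closing with flat bottom and top caps and triangulating gives 20 facets — an L-shaped prism: outer 22.2 × 22.8 mm, arm thicknesses ≈ 6.83 mm (horizontal) and 5.49 mm (vertical), extruded 13.5 mm in z.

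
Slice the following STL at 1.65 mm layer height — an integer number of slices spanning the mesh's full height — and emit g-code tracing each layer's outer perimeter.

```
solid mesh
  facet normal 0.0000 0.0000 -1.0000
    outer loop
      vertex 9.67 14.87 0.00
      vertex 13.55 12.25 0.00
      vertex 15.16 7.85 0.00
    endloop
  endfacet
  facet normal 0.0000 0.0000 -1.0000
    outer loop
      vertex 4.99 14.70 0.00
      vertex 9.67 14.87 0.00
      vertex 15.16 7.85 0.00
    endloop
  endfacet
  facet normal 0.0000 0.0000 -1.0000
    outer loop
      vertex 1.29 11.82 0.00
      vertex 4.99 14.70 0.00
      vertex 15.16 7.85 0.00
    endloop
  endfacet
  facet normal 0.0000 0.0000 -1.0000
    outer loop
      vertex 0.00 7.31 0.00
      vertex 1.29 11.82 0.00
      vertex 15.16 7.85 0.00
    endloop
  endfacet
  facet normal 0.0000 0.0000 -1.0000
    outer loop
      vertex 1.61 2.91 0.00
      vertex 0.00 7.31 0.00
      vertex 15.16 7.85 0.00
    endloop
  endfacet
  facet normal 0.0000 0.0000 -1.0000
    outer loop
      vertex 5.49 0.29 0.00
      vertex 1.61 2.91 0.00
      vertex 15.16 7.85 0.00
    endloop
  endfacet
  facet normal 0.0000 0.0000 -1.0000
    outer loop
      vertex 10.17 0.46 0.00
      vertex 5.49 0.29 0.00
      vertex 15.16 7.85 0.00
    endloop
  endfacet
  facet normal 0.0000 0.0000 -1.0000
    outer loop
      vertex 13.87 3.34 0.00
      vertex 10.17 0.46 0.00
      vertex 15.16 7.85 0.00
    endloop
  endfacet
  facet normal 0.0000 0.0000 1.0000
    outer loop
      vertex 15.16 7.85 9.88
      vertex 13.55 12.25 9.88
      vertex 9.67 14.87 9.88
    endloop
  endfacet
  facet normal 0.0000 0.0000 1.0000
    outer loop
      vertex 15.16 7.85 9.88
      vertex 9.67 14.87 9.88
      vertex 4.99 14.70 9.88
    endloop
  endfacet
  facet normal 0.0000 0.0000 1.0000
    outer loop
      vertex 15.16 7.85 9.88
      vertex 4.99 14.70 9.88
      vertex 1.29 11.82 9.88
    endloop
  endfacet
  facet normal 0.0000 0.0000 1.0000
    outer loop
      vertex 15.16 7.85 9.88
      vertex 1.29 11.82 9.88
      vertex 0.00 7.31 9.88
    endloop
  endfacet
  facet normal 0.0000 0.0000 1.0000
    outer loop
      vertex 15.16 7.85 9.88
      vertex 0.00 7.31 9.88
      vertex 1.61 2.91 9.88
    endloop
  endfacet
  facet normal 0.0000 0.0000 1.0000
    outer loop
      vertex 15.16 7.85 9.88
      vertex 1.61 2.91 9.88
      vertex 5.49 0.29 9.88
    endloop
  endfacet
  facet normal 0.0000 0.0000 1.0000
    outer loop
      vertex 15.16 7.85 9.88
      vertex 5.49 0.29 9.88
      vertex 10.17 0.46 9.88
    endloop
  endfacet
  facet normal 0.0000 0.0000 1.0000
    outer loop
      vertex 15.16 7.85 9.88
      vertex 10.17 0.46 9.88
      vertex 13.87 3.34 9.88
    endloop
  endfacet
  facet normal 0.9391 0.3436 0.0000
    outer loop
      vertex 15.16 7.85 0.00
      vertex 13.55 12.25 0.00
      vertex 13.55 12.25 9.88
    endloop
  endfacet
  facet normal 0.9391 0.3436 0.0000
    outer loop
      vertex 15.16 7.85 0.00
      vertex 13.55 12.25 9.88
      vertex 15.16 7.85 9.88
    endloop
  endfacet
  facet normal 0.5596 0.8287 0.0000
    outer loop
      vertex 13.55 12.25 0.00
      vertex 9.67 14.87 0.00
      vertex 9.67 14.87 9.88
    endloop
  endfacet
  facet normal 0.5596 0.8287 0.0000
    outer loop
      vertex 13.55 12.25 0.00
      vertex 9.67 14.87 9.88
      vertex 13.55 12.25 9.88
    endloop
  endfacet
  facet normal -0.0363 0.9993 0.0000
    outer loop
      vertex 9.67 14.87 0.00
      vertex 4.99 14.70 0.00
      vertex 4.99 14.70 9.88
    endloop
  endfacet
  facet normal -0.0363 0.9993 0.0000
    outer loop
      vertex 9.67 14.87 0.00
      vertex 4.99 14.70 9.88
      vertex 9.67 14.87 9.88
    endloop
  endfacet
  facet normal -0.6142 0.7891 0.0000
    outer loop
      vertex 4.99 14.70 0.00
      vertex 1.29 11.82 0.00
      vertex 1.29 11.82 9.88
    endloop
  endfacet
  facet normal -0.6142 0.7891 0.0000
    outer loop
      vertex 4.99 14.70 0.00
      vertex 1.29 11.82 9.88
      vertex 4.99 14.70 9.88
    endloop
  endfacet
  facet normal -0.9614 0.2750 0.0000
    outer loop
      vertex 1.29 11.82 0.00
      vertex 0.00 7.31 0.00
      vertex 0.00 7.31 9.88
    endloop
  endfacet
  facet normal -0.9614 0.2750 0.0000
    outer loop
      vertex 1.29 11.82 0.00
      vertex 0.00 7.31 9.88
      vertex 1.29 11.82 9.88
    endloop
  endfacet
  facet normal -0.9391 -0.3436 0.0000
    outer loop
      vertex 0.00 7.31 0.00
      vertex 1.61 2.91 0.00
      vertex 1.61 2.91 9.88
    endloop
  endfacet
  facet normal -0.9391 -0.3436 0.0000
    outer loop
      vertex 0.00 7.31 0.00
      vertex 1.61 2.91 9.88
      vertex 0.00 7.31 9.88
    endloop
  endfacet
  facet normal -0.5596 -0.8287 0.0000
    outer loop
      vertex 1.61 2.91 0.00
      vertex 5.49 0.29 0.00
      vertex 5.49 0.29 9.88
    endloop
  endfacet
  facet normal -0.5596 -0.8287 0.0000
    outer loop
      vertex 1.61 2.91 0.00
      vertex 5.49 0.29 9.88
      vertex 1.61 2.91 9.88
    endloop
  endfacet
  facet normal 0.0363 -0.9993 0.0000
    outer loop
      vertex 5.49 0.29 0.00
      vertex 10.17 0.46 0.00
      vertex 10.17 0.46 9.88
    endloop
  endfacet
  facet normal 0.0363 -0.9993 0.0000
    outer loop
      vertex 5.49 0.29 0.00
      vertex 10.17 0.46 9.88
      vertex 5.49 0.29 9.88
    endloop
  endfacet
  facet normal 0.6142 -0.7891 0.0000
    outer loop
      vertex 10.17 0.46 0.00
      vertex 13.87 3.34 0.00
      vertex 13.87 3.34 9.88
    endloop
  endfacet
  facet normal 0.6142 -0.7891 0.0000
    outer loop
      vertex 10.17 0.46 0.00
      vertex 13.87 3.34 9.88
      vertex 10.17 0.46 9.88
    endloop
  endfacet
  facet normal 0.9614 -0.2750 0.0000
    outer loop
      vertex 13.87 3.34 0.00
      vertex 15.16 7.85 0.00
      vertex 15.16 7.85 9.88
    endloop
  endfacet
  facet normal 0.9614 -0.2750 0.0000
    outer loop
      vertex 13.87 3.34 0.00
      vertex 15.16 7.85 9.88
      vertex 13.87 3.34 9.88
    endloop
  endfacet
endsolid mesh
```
; perimeter-only toolpath
G21 ; units = mm
G90 ; absolute positioning
G28 ; home
; layer 1
G0 Z1.65
G0 X15.16 Y7.85
G1 X13.55 Y12.25
G1 X9.67 Y14.87
G1 X4.99 Y14.70
G1 X1.29 Y11.82
G1 X0.00 Y7.31
G1 X1.61 Y2.91
G1 X5.49 Y0.29
G1 X10.17 Y0.46
G1 X13.87 Y3.34
G1 X15.16 Y7.85
; layer 2
G0 Z3.29
G0 X15.16 Y7.85
G1 X13.55 Y12.25
G1 X9.67 Y14.87
G1 X4.99 Y14.70
G1 X1.29 Y11.82
G1 X0.00 Y7.31
G1 X1.61 Y2.91
G1 X5.49 Y0.29
G1 X10.17 Y0.46
G1 X13.87 Y3.34
G1 X15.16 Y7.85
; layer 3
G0 Z4.94
G0 X15.16 Y7.85
G1 X13.55 Y12.25
G1 X9.67 Y14.87
G1 X4.99 Y14.70
G1 X1.29 Y11.82
G1 X0.00 Y7.31
G1 X1.61 Y2.91
G1 X5.49 Y0.29
G1 X10.17 Y0.46
G1 X13.87 Y3.34
G1 X15.16 Y7.85
; layer 4
G0 Z6.59
G0 X15.16 Y7.85
G1 X13.55 Y12.25
G1 X9.67 Y14.87
G1 X4.99 Y14.70
G1 X1.29 Y11.82
G1 X0.00 Y7.31
G1 X1.61 Y2.91
G1 X5.49 Y0.29
G1 X10.17 Y0.46
G1 X13.87 Y3.34
G1 X15.16 Y7.85
; layer 5
G0 Z8.23
G0 X15.16 Y7.85
G1 X13.55 Y12.25
G1 X9.67 Y14.87
G1 X4.99 Y14.70
G1 X1.29 Y11.82
G1 X0.00 Y7.31
G1 X1.61 Y2.91
G1 X5.49 Y0.29
G1 X10.17 Y0.46
G1 X13.87 Y3.34
G1 X15.16 Y7.85
; layer 6
G0 Z9.88
G0 X15.16 Y7.85
G1 X13.55 Y12.25
G1 X9.67 Y14.87
G1 X4.99 Y14.70
G1 X1.29 Y11.82
G1 X0.00 Y7.31
G1 X1.61 Y2.91
G1 X5.49 Y0.29
G1 X10.17 Y0.46
G1 X13.87 Y3.34
G1 X15.16 Y7.85
M2 ; end

The solid is a regular 10-sided prism (a cylinder approximated with 10 flat sides), circumscribed radius ≈ 7.58 mm, height ≈ 9.88 mm. Slicing at Δz = 1.65 mm — 6 equal slices spanning the solid's height, so layer i sits at z = i·h/6 — gives 6 non-empty perimeters. Each is a 10-segment closed polygon; G0 lifts to the layer z and rapids to the start vertex, then G1 traces the edges.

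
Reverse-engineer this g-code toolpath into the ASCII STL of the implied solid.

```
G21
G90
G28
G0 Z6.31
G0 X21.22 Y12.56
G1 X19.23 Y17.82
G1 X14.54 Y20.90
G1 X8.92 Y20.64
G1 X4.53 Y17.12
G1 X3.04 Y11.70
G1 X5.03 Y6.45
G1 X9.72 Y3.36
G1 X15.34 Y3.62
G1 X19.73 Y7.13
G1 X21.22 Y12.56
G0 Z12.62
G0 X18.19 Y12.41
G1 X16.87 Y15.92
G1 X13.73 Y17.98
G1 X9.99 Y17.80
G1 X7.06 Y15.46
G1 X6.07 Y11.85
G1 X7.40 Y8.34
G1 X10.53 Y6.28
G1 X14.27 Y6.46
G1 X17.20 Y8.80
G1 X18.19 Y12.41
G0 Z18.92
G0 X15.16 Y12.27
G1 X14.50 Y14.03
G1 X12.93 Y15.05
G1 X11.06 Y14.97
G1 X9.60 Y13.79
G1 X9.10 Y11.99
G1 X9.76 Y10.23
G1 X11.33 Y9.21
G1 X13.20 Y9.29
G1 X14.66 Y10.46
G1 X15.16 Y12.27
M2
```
solid part
  facet normal 0.0000 0.0000 -1.0000
    outer loop
      vertex 15.34 23.83 0.00
      vertex 21.60 19.71 0.00
      vertex 24.25 12.70 0.00
    endloop
  endfacet
  facet normal 0.0000 0.0000 -1.0000
    outer loop
      vertex 7.85 23.48 0.00
      vertex 15.34 23.83 0.00
      vertex 24.25 12.70 0.00
    endloop
  endfacet
  facet normal 0.0000 0.0000 -1.0000
    outer loop
      vertex 1.99 18.79 0.00
      vertex 7.85 23.48 0.00
      vertex 24.25 12.70 0.00
    endloop
  endfacet
  facet normal 0.0000 0.0000 -1.0000
    outer loop
      vertex 0.01 11.56 0.00
      vertex 1.99 18.79 0.00
      vertex 24.25 12.70 0.00
    endloop
  endfacet
  facet normal 0.0000 0.0000 -1.0000
    outer loop
      vertex 2.66 4.55 0.00
      vertex 0.01 11.56 0.00
      vertex 24.25 12.70 0.00
    endloop
  endfacet
  facet normal 0.0000 0.0000 -1.0000
    outer loop
      vertex 8.92 0.43 0.00
      vertex 2.66 4.55 0.00
      vertex 24.25 12.70 0.00
    endloop
  endfacet
  facet normal 0.0000 0.0000 -1.0000
    outer loop
      vertex 16.41 0.78 0.00
      vertex 8.92 0.43 0.00
      vertex 24.25 12.70 0.00
    endloop
  endfacet
  facet normal 0.0000 0.0000 -1.0000
    outer loop
      vertex 22.27 5.47 0.00
      vertex 16.41 0.78 0.00
      vertex 24.25 12.70 0.00
    endloop
  endfacet
  facet normal 0.8507 0.3216 0.4159
    outer loop
      vertex 24.25 12.70 0.00
      vertex 21.60 19.71 0.00
      vertex 12.13 12.13 25.23
    endloop
  endfacet
  facet normal 0.5000 0.7597 0.4159
    outer loop
      vertex 21.60 19.71 0.00
      vertex 15.34 23.83 0.00
      vertex 12.13 12.13 25.23
    endloop
  endfacet
  facet normal -0.0425 0.9084 0.4159
    outer loop
      vertex 15.34 23.83 0.00
      vertex 7.85 23.48 0.00
      vertex 12.13 12.13 25.23
    endloop
  endfacet
  facet normal -0.5683 0.7100 0.4158
    outer loop
      vertex 7.85 23.48 0.00
      vertex 1.99 18.79 0.00
      vertex 12.13 12.13 25.23
    endloop
  endfacet
  facet normal -0.8771 0.2402 0.4159
    outer loop
      vertex 1.99 18.79 0.00
      vertex 0.01 11.56 0.00
      vertex 12.13 12.13 25.23
    endloop
  endfacet
  facet normal -0.8507 -0.3216 0.4159
    outer loop
      vertex 0.01 11.56 0.00
      vertex 2.66 4.55 0.00
      vertex 12.13 12.13 25.23
    endloop
  endfacet
  facet normal -0.5000 -0.7597 0.4159
    outer loop
      vertex 2.66 4.55 0.00
      vertex 8.92 0.43 0.00
      vertex 12.13 12.13 25.23
    endloop
  endfacet
  facet normal 0.0425 -0.9084 0.4159
    outer loop
      vertex 8.92 0.43 0.00
      vertex 16.41 0.78 0.00
      vertex 12.13 12.13 25.23
    endloop
  endfacet
  facet normal 0.5683 -0.7100 0.4158
    outer loop
      vertex 16.41 0.78 0.00
      vertex 22.27 5.47 0.00
      vertex 12.13 12.13 25.23
    endloop
  endfacet
  facet normal 0.8771 -0.2402 0.4159
    outer loop
      vertex 22.27 5.47 0.00
      vertex 24.25 12.70 0.00
      vertex 12.13 12.13 25.23
    endloop
  endfacet
endsolid part

The G0 Z moves step by Δz≈6.31 mm. The G1 loops shrink linearly with z, so the solid tapers from its base footprint up to z≈25.2. Closing with a flat bottom cap and the tapered top and triangulating gives 18 facets — a regular 10-sided pyramid, base circumscribed radius ≈ 12.1 mm, apex at z ≈ 25.2 mm.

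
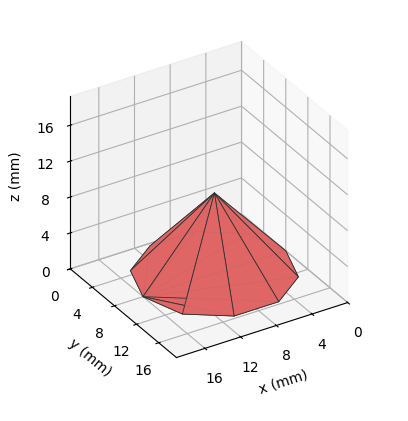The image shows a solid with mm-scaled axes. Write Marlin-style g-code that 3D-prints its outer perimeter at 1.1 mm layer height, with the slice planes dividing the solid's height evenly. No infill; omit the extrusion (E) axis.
Reading the render: the shape is a regular 10-sided pyramid, base circumscribed radius ≈ 8 mm, apex at z ≈ 9 mm (dimensions read to the nearest mm from the axis ticks). For the g-code, the solid's height is divided into equal slices at the stated Δz and each level perimeter traced with G1 moves after a G0 lift.

; perimeter-only toolpath
G21 ; units = mm
G90 ; absolute positioning
G28 ; home
; layer 1
G0 Z1.1
G0 X15.0 Y8.0
G1 X13.7 Y12.1
G1 X10.2 Y14.7
G1 X5.8 Y14.7
G1 X2.3 Y12.1
G1 X1.0 Y8.0
G1 X2.3 Y3.9
G1 X5.8 Y1.4
G1 X10.2 Y1.4
G1 X13.7 Y3.9
G1 X15.0 Y8.0
; layer 2
G0 Z2.2
G0 X14.0 Y8.0
G1 X12.9 Y11.5
G1 X9.9 Y13.7
G1 X6.1 Y13.7
G1 X3.1 Y11.5
G1 X2.0 Y8.0
G1 X3.1 Y4.5
G1 X6.1 Y2.3
G1 X9.9 Y2.3
G1 X12.9 Y4.5
G1 X14.0 Y8.0
; layer 3
G0 Z3.4
G0 X13.0 Y8.0
G1 X12.1 Y10.9
G1 X9.6 Y12.8
G1 X6.4 Y12.8
G1 X3.9 Y10.9
G1 X3.0 Y8.0
G1 X3.9 Y5.1
G1 X6.4 Y3.2
G1 X9.6 Y3.2
G1 X12.1 Y5.1
G1 X13.0 Y8.0
; layer 4
G0 Z4.5
G0 X12.0 Y8.0
G1 X11.2 Y10.3
G1 X9.2 Y11.8
G1 X6.8 Y11.8
G1 X4.8 Y10.3
G1 X4.0 Y8.0
G1 X4.8 Y5.7
G1 X6.8 Y4.2
G1 X9.2 Y4.2
G1 X11.2 Y5.7
G1 X12.0 Y8.0
; layer 5
G0 Z5.6
G0 X11.0 Y8.0
G1 X10.4 Y9.8
G1 X8.9 Y10.8
G1 X7.1 Y10.8
G1 X5.6 Y9.8
G1 X5.0 Y8.0
G1 X5.6 Y6.2
G1 X7.1 Y5.2
G1 X8.9 Y5.2
G1 X10.4 Y6.2
G1 X11.0 Y8.0
; layer 6
G0 Z6.8
G0 X10.0 Y8.0
G1 X9.6 Y9.2
G1 X8.6 Y9.9
G1 X7.4 Y9.9
G1 X6.4 Y9.2
G1 X6.0 Y8.0
G1 X6.4 Y6.8
G1 X7.4 Y6.1
G1 X8.6 Y6.1
G1 X9.6 Y6.8
G1 X10.0 Y8.0
; layer 7
G0 Z7.9
G0 X9.0 Y8.0
G1 X8.8 Y8.6
G1 X8.3 Y8.9
G1 X7.7 Y8.9
G1 X7.2 Y8.6
G1 X7.0 Y8.0
G1 X7.2 Y7.4
G1 X7.7 Y7.0
G1 X8.3 Y7.0
G1 X8.8 Y7.4
G1 X9.0 Y8.0
M2 ; end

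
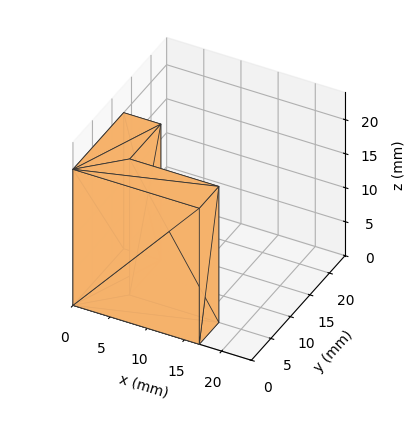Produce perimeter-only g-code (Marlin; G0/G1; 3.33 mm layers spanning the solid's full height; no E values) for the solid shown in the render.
Reading the render: the shape is an L-shaped prism: outer 17 × 13 mm, arm thicknesses ≈ 5 mm (horizontal) and 5 mm (vertical), extruded 20 mm in z (dimensions read to the nearest mm from the axis ticks). For the g-code, the solid's height is divided into equal slices at the stated Δz and each level perimeter traced with G1 moves after a G0 lift.

; perimeter-only toolpath
G21 ; units = mm
G90 ; absolute positioning
G28 ; home
; layer 1
G0 Z3.33
G0 X0.00 Y0.00
G1 X17.00 Y0.00
G1 X17.00 Y5.00
G1 X5.00 Y5.00
G1 X5.00 Y13.00
G1 X0.00 Y13.00
G1 X0.00 Y0.00
; layer 2
G0 Z6.67
G0 X0.00 Y0.00
G1 X17.00 Y0.00
G1 X17.00 Y5.00
G1 X5.00 Y5.00
G1 X5.00 Y13.00
G1 X0.00 Y13.00
G1 X0.00 Y0.00
; layer 3
G0 Z10.00
G0 X0.00 Y0.00
G1 X17.00 Y0.00
G1 X17.00 Y5.00
G1 X5.00 Y5.00
G1 X5.00 Y13.00
G1 X0.00 Y13.00
G1 X0.00 Y0.00
; layer 4
G0 Z13.33
G0 X0.00 Y0.00
G1 X17.00 Y0.00
G1 X17.00 Y5.00
G1 X5.00 Y5.00
G1 X5.00 Y13.00
G1 X0.00 Y13.00
G1 X0.00 Y0.00
; layer 5
G0 Z16.67
G0 X0.00 Y0.00
G1 X17.00 Y0.00
G1 X17.00 Y5.00
G1 X5.00 Y5.00
G1 X5.00 Y13.00
G1 X0.00 Y13.00
G1 X0.00 Y0.00
; layer 6
G0 Z20.00
G0 X0.00 Y0.00
G1 X17.00 Y0.00
G1 X17.00 Y5.00
G1 X5.00 Y5.00
G1 X5.00 Y13.00
G1 X0.00 Y13.00
G1 X0.00 Y0.00
M2 ; end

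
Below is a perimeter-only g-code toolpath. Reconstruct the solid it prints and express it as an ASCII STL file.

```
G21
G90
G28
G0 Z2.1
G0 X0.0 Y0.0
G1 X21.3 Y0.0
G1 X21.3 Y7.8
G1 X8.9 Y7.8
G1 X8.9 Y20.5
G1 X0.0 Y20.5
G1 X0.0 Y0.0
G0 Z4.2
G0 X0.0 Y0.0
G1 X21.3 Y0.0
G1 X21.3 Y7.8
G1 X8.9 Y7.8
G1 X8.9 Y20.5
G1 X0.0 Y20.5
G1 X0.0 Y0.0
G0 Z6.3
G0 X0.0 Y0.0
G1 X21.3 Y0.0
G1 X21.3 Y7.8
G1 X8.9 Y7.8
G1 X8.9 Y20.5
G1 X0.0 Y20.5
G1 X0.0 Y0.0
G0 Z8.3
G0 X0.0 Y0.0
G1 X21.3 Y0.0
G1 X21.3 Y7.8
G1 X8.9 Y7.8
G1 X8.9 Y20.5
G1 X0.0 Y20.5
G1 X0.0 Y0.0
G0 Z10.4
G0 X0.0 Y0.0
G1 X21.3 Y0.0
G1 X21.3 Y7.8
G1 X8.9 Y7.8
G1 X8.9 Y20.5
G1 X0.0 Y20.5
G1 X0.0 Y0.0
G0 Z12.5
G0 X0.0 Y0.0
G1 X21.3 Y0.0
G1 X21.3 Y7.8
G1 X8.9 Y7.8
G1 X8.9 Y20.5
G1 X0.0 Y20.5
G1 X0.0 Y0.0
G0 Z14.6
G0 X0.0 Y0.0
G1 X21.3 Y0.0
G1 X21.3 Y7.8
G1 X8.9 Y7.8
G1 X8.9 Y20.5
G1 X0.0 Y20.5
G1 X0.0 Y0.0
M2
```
solid part
  facet normal 0.0000 0.0000 -1.0000
    outer loop
      vertex 21.3 7.8 0.0
      vertex 21.3 0.0 0.0
      vertex 0.0 0.0 0.0
    endloop
  endfacet
  facet normal 0.0000 0.0000 -1.0000
    outer loop
      vertex 8.9 7.8 0.0
      vertex 21.3 7.8 0.0
      vertex 0.0 0.0 0.0
    endloop
  endfacet
  facet normal 0.0000 0.0000 -1.0000
    outer loop
      vertex 8.9 20.5 0.0
      vertex 8.9 7.8 0.0
      vertex 0.0 0.0 0.0
    endloop
  endfacet
  facet normal 0.0000 0.0000 -1.0000
    outer loop
      vertex 0.0 20.5 0.0
      vertex 8.9 20.5 0.0
      vertex 0.0 0.0 0.0
    endloop
  endfacet
  facet normal 0.0000 0.0000 1.0000
    outer loop
      vertex 0.0 0.0 14.6
      vertex 21.3 0.0 14.6
      vertex 21.3 7.8 14.6
    endloop
  endfacet
  facet normal 0.0000 0.0000 1.0000
    outer loop
      vertex 0.0 0.0 14.6
      vertex 21.3 7.8 14.6
      vertex 8.9 7.8 14.6
    endloop
  endfacet
  facet normal 0.0000 0.0000 1.0000
    outer loop
      vertex 0.0 0.0 14.6
      vertex 8.9 7.8 14.6
      vertex 8.9 20.5 14.6
    endloop
  endfacet
  facet normal 0.0000 0.0000 1.0000
    outer loop
      vertex 0.0 0.0 14.6
      vertex 8.9 20.5 14.6
      vertex 0.0 20.5 14.6
    endloop
  endfacet
  facet normal 0.0000 -1.0000 0.0000
    outer loop
      vertex 0.0 0.0 0.0
      vertex 21.3 0.0 0.0
      vertex 21.3 0.0 14.6
    endloop
  endfacet
  facet normal 0.0000 -1.0000 0.0000
    outer loop
      vertex 0.0 0.0 0.0
      vertex 21.3 0.0 14.6
      vertex 0.0 0.0 14.6
    endloop
  endfacet
  facet normal 1.0000 0.0000 0.0000
    outer loop
      vertex 21.3 0.0 0.0
      vertex 21.3 7.8 0.0
      vertex 21.3 7.8 14.6
    endloop
  endfacet
  facet normal 1.0000 0.0000 0.0000
    outer loop
      vertex 21.3 0.0 0.0
      vertex 21.3 7.8 14.6
      vertex 21.3 0.0 14.6
    endloop
  endfacet
  facet normal 0.0000 1.0000 0.0000
    outer loop
      vertex 21.3 7.8 0.0
      vertex 8.9 7.8 0.0
      vertex 8.9 7.8 14.6
    endloop
  endfacet
  facet normal 0.0000 1.0000 0.0000
    outer loop
      vertex 21.3 7.8 0.0
      vertex 8.9 7.8 14.6
      vertex 21.3 7.8 14.6
    endloop
  endfacet
  facet normal 1.0000 0.0000 0.0000
    outer loop
      vertex 8.9 7.8 0.0
      vertex 8.9 20.5 0.0
      vertex 8.9 20.5 14.6
    endloop
  endfacet
  facet normal 1.0000 0.0000 0.0000
    outer loop
      vertex 8.9 7.8 0.0
      vertex 8.9 20.5 14.6
      vertex 8.9 7.8 14.6
    endloop
  endfacet
  facet normal 0.0000 1.0000 0.0000
    outer loop
      vertex 8.9 20.5 0.0
      vertex 0.0 20.5 0.0
      vertex 0.0 20.5 14.6
    endloop
  endfacet
  facet normal 0.0000 1.0000 0.0000
    outer loop
      vertex 8.9 20.5 0.0
      vertex 0.0 20.5 14.6
      vertex 8.9 20.5 14.6
    endloop
  endfacet
  facet normal -1.0000 0.0000 0.0000
    outer loop
      vertex 0.0 20.5 0.0
      vertex 0.0 0.0 0.0
      vertex 0.0 0.0 14.6
    endloop
  endfacet
  facet normal -1.0000 0.0000 0.0000
    outer loop
      vertex 0.0 20.5 0.0
      vertex 0.0 0.0 14.6
      vertex 0.0 20.5 14.6
    endloop
  endfacet
endsolid part

The G0 Z moves step by Δz≈2.1 mm. Every layer's G1 loop is the same polygon, so the solid is a straight extrusion of it from z=0 to z≈14.6. Closing with flat bottom and top caps and triangulating gives 20 facets — an L-shaped prism: outer 21.3 × 20.5 mm, arm thicknesses ≈ 7.8 mm (horizontal) and 8.9 mm (vertical), extruded 14.6 mm in z.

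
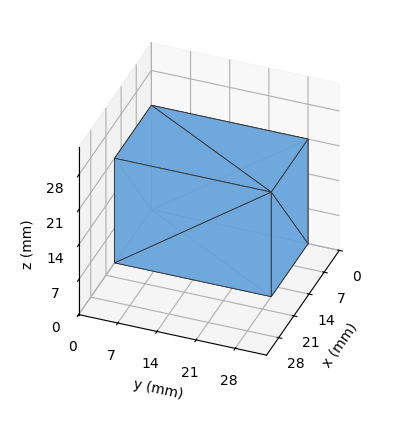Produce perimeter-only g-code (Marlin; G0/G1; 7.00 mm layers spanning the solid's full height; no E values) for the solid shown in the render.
Reading the render: the shape is a rectangular box, roughly 17 × 28 mm footprint and 21 mm tall (dimensions read to the nearest mm from the axis ticks). For the g-code, the solid's height is divided into equal slices at the stated Δz and each level perimeter traced with G1 moves after a G0 lift.

; perimeter-only toolpath
G21 ; units = mm
G90 ; absolute positioning
G28 ; home
; layer 1
G0 Z7.00
G0 X0.00 Y0.00
G1 X17.00 Y0.00
G1 X17.00 Y28.00
G1 X0.00 Y28.00
G1 X0.00 Y0.00
; layer 2
G0 Z14.00
G0 X0.00 Y0.00
G1 X17.00 Y0.00
G1 X17.00 Y28.00
G1 X0.00 Y28.00
G1 X0.00 Y0.00
; layer 3
G0 Z21.00
G0 X0.00 Y0.00
G1 X17.00 Y0.00
G1 X17.00 Y28.00
G1 X0.00 Y28.00
G1 X0.00 Y0.00
M2 ; end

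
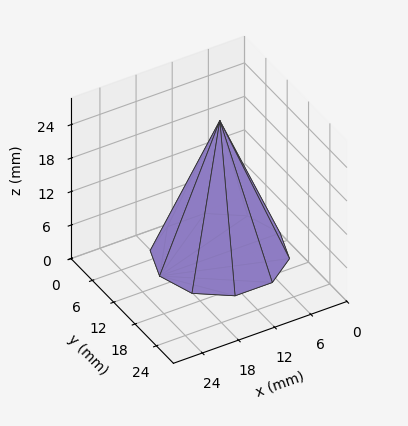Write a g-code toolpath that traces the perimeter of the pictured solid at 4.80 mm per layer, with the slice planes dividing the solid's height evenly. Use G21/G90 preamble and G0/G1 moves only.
Reading the render: the shape is a regular 10-sided pyramid, base circumscribed radius ≈ 10 mm, apex at z ≈ 24 mm (dimensions read to the nearest mm from the axis ticks). For the g-code, the solid's height is divided into equal slices at the stated Δz and each level perimeter traced with G1 moves after a G0 lift.

; perimeter-only toolpath
G21 ; units = mm
G90 ; absolute positioning
G28 ; home
; layer 1
G0 Z4.80
G0 X18.00 Y10.00
G1 X16.47 Y14.70
G1 X12.47 Y17.61
G1 X7.53 Y17.61
G1 X3.53 Y14.70
G1 X2.00 Y10.00
G1 X3.53 Y5.30
G1 X7.53 Y2.39
G1 X12.47 Y2.39
G1 X16.47 Y5.30
G1 X18.00 Y10.00
; layer 2
G0 Z9.60
G0 X16.00 Y10.00
G1 X14.85 Y13.53
G1 X11.85 Y15.71
G1 X8.15 Y15.71
G1 X5.15 Y13.53
G1 X4.00 Y10.00
G1 X5.15 Y6.47
G1 X8.15 Y4.29
G1 X11.85 Y4.29
G1 X14.85 Y6.47
G1 X16.00 Y10.00
; layer 3
G0 Z14.40
G0 X14.00 Y10.00
G1 X13.24 Y12.35
G1 X11.24 Y13.80
G1 X8.76 Y13.80
G1 X6.76 Y12.35
G1 X6.00 Y10.00
G1 X6.76 Y7.65
G1 X8.76 Y6.20
G1 X11.24 Y6.20
G1 X13.24 Y7.65
G1 X14.00 Y10.00
; layer 4
G0 Z19.20
G0 X12.00 Y10.00
G1 X11.62 Y11.18
G1 X10.62 Y11.90
G1 X9.38 Y11.90
G1 X8.38 Y11.18
G1 X8.00 Y10.00
G1 X8.38 Y8.82
G1 X9.38 Y8.10
G1 X10.62 Y8.10
G1 X11.62 Y8.82
G1 X12.00 Y10.00
M2 ; end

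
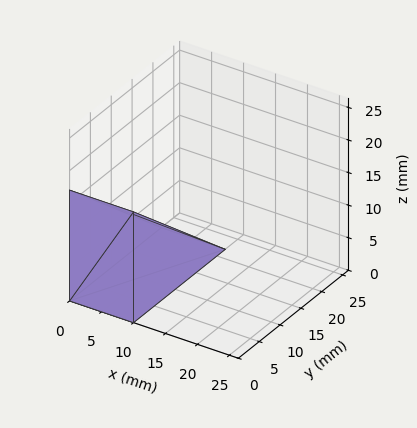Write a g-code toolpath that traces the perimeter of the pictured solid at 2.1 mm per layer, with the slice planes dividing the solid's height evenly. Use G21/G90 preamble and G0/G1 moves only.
Reading the render: the shape is a wedge (ramp): 10 × 22 mm base, rising to 17 mm along the y=0 edge and sloping linearly to z=0 at y=22 (dimensions read to the nearest mm from the axis ticks). For the g-code, the solid's height is divided into equal slices at the stated Δz and each level perimeter traced with G1 moves after a G0 lift.

; perimeter-only toolpath
G21 ; units = mm
G90 ; absolute positioning
G28 ; home
; layer 1
G0 Z2.1
G0 X0.0 Y0.0
G1 X10.0 Y0.0
G1 X10.0 Y19.2
G1 X0.0 Y19.2
G1 X0.0 Y0.0
; layer 2
G0 Z4.2
G0 X0.0 Y0.0
G1 X10.0 Y0.0
G1 X10.0 Y16.5
G1 X0.0 Y16.5
G1 X0.0 Y0.0
; layer 3
G0 Z6.4
G0 X0.0 Y0.0
G1 X10.0 Y0.0
G1 X10.0 Y13.8
G1 X0.0 Y13.8
G1 X0.0 Y0.0
; layer 4
G0 Z8.5
G0 X0.0 Y0.0
G1 X10.0 Y0.0
G1 X10.0 Y11.0
G1 X0.0 Y11.0
G1 X0.0 Y0.0
; layer 5
G0 Z10.6
G0 X0.0 Y0.0
G1 X10.0 Y0.0
G1 X10.0 Y8.2
G1 X0.0 Y8.2
G1 X0.0 Y0.0
; layer 6
G0 Z12.8
G0 X0.0 Y0.0
G1 X10.0 Y0.0
G1 X10.0 Y5.5
G1 X0.0 Y5.5
G1 X0.0 Y0.0
; layer 7
G0 Z14.9
G0 X0.0 Y0.0
G1 X10.0 Y0.0
G1 X10.0 Y2.8
G1 X0.0 Y2.8
G1 X0.0 Y0.0
M2 ; end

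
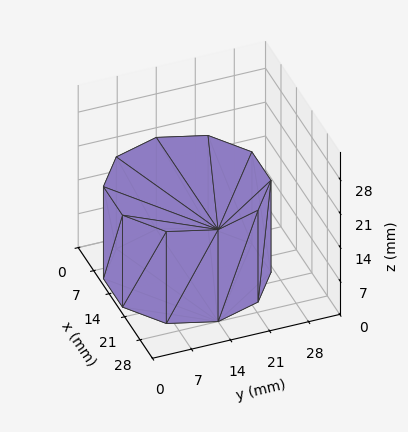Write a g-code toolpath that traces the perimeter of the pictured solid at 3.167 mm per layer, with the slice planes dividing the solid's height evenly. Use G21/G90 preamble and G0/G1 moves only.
Reading the render: the shape is a regular 10-sided prism (a cylinder approximated with 10 flat sides), circumscribed radius ≈ 14 mm, height ≈ 19 mm (dimensions read to the nearest mm from the axis ticks). For the g-code, the solid's height is divided into equal slices at the stated Δz and each level perimeter traced with G1 moves after a G0 lift.

; perimeter-only toolpath
G21 ; units = mm
G90 ; absolute positioning
G28 ; home
; layer 1
G0 Z3.167
G0 X28.000 Y14.000
G1 X25.326 Y22.229
G1 X18.326 Y27.315
G1 X9.674 Y27.315
G1 X2.674 Y22.229
G1 X0.000 Y14.000
G1 X2.674 Y5.771
G1 X9.674 Y0.685
G1 X18.326 Y0.685
G1 X25.326 Y5.771
G1 X28.000 Y14.000
; layer 2
G0 Z6.333
G0 X28.000 Y14.000
G1 X25.326 Y22.229
G1 X18.326 Y27.315
G1 X9.674 Y27.315
G1 X2.674 Y22.229
G1 X0.000 Y14.000
G1 X2.674 Y5.771
G1 X9.674 Y0.685
G1 X18.326 Y0.685
G1 X25.326 Y5.771
G1 X28.000 Y14.000
; layer 3
G0 Z9.500
G0 X28.000 Y14.000
G1 X25.326 Y22.229
G1 X18.326 Y27.315
G1 X9.674 Y27.315
G1 X2.674 Y22.229
G1 X0.000 Y14.000
G1 X2.674 Y5.771
G1 X9.674 Y0.685
G1 X18.326 Y0.685
G1 X25.326 Y5.771
G1 X28.000 Y14.000
; layer 4
G0 Z12.667
G0 X28.000 Y14.000
G1 X25.326 Y22.229
G1 X18.326 Y27.315
G1 X9.674 Y27.315
G1 X2.674 Y22.229
G1 X0.000 Y14.000
G1 X2.674 Y5.771
G1 X9.674 Y0.685
G1 X18.326 Y0.685
G1 X25.326 Y5.771
G1 X28.000 Y14.000
; layer 5
G0 Z15.833
G0 X28.000 Y14.000
G1 X25.326 Y22.229
G1 X18.326 Y27.315
G1 X9.674 Y27.315
G1 X2.674 Y22.229
G1 X0.000 Y14.000
G1 X2.674 Y5.771
G1 X9.674 Y0.685
G1 X18.326 Y0.685
G1 X25.326 Y5.771
G1 X28.000 Y14.000
; layer 6
G0 Z19.000
G0 X28.000 Y14.000
G1 X25.326 Y22.229
G1 X18.326 Y27.315
G1 X9.674 Y27.315
G1 X2.674 Y22.229
G1 X0.000 Y14.000
G1 X2.674 Y5.771
G1 X9.674 Y0.685
G1 X18.326 Y0.685
G1 X25.326 Y5.771
G1 X28.000 Y14.000
M2 ; end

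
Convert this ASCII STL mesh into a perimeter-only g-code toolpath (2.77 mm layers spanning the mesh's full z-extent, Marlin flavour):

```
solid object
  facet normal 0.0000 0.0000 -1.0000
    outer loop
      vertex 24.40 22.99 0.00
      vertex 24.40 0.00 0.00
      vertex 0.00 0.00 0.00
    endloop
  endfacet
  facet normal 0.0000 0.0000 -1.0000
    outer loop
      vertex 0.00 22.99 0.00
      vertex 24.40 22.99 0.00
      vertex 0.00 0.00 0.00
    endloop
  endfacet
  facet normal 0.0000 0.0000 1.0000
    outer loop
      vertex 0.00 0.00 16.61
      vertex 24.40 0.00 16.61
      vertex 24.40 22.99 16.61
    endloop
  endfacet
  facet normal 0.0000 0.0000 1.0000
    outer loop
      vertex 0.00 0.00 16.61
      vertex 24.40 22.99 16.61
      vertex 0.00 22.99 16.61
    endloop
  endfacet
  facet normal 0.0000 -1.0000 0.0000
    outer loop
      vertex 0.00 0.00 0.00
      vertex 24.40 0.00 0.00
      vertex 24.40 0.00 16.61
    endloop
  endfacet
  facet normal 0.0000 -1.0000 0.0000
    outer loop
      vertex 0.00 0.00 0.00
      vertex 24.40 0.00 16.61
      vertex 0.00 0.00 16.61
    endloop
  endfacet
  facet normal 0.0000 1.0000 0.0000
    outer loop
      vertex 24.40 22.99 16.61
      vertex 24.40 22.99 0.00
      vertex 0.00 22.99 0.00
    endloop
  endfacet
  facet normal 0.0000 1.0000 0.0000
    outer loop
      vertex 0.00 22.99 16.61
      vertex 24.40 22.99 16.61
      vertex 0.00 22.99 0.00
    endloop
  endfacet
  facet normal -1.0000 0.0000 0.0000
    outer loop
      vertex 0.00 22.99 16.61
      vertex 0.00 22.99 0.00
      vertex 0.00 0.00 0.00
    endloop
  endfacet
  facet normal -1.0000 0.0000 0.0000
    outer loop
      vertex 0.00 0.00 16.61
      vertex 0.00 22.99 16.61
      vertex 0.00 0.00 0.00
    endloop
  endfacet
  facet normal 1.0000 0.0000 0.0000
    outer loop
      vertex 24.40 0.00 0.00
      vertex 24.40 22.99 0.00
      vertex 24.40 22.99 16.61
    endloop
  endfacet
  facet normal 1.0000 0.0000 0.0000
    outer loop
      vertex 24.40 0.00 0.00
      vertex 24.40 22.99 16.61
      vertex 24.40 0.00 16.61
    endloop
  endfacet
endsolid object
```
; perimeter-only toolpath
G21 ; units = mm
G90 ; absolute positioning
G28 ; home
; layer 1
G0 Z2.77
G0 X0.00 Y0.00
G1 X24.40 Y0.00
G1 X24.40 Y22.99
G1 X0.00 Y22.99
G1 X0.00 Y0.00
; layer 2
G0 Z5.54
G0 X0.00 Y0.00
G1 X24.40 Y0.00
G1 X24.40 Y22.99
G1 X0.00 Y22.99
G1 X0.00 Y0.00
; layer 3
G0 Z8.30
G0 X0.00 Y0.00
G1 X24.40 Y0.00
G1 X24.40 Y22.99
G1 X0.00 Y22.99
G1 X0.00 Y0.00
; layer 4
G0 Z11.07
G0 X0.00 Y0.00
G1 X24.40 Y0.00
G1 X24.40 Y22.99
G1 X0.00 Y22.99
G1 X0.00 Y0.00
; layer 5
G0 Z13.84
G0 X0.00 Y0.00
G1 X24.40 Y0.00
G1 X24.40 Y22.99
G1 X0.00 Y22.99
G1 X0.00 Y0.00
; layer 6
G0 Z16.61
G0 X0.00 Y0.00
G1 X24.40 Y0.00
G1 X24.40 Y22.99
G1 X0.00 Y22.99
G1 X0.00 Y0.00
M2 ; end

The solid is a rectangular box, roughly 24.4 × 23 mm footprint and 16.6 mm tall. Slicing at Δz = 2.77 mm — 6 equal slices spanning the solid's height, so layer i sits at z = i·h/6 — gives 6 non-empty perimeters. Each is a 4-segment closed polygon; G0 lifts to the layer z and rapids to the start vertex, then G1 traces the edges.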